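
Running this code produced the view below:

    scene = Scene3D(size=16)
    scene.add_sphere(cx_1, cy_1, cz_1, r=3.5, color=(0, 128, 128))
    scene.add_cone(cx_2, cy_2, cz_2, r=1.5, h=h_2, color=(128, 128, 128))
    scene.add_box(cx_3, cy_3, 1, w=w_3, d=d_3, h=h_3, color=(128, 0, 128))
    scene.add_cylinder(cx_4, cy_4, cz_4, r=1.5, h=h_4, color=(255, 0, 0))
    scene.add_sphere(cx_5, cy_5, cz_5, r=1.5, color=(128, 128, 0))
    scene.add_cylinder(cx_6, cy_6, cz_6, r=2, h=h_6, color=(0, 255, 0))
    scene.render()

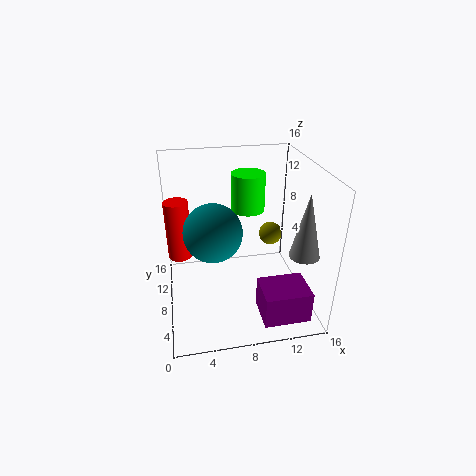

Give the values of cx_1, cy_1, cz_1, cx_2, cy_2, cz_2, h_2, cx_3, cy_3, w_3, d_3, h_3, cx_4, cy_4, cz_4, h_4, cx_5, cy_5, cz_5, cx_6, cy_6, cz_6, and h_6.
cx_1 = 5.5
cy_1 = 10.5
cz_1 = 7.5
cx_2 = 13.5
cy_2 = 2.5
cz_2 = 8.5
h_2 = 6.5
cx_3 = 9.5
cy_3 = 1
w_3 = 5
d_3 = 4
h_3 = 3.5
cx_4 = 1.5
cy_4 = 13.5
cz_4 = 3
h_4 = 7.5
cx_5 = 13.5
cy_5 = 13.5
cz_5 = 5
cx_6 = 10
cy_6 = 12
cz_6 = 9.5
h_6 = 4.5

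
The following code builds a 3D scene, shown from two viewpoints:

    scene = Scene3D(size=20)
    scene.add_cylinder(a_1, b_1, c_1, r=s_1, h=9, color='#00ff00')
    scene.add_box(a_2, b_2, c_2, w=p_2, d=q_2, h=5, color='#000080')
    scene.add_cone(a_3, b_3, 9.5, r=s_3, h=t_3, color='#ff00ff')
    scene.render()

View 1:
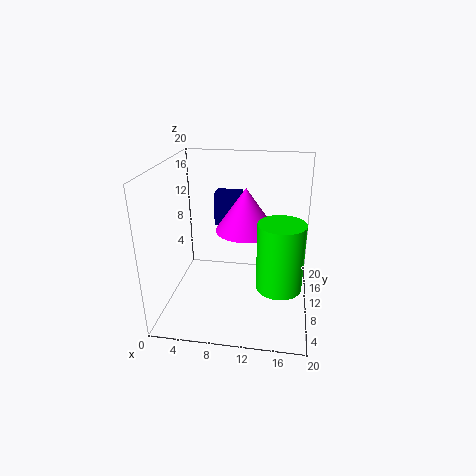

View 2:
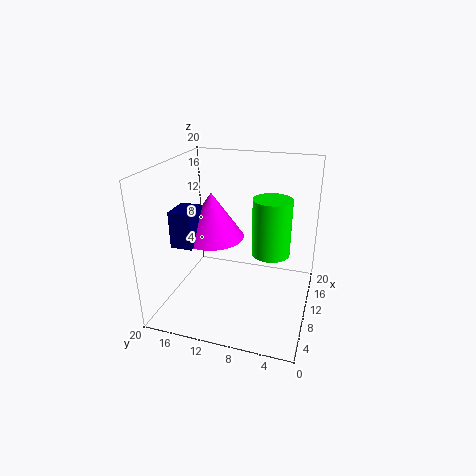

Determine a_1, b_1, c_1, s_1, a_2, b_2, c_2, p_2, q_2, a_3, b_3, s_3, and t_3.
a_1 = 16, b_1 = 6.5, c_1 = 5, s_1 = 3, a_2 = 5.5, b_2 = 15, c_2 = 9.5, p_2 = 4, q_2 = 3, a_3 = 10.5, b_3 = 14, s_3 = 4.5, t_3 = 6.5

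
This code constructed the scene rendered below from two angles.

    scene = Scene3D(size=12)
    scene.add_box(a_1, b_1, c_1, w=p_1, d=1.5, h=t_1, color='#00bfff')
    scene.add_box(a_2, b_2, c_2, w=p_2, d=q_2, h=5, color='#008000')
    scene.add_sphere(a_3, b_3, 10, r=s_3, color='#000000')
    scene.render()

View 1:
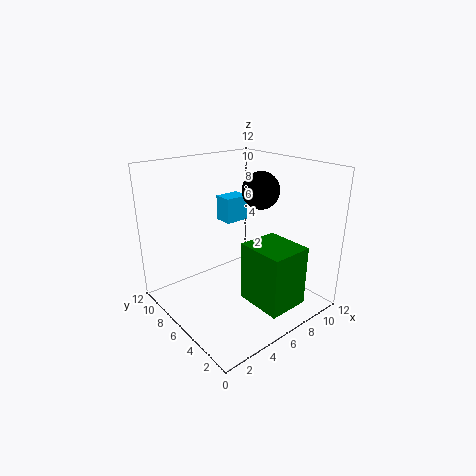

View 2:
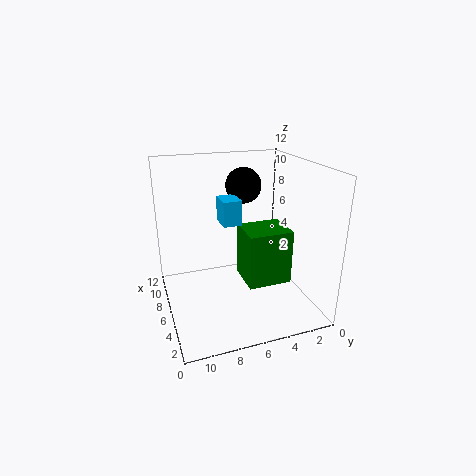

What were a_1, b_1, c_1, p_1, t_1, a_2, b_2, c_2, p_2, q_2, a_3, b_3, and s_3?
a_1 = 5; b_1 = 6; c_1 = 7.5; p_1 = 2; t_1 = 2; a_2 = 5.5; b_2 = 1; c_2 = 1; p_2 = 3.5; q_2 = 4; a_3 = 7.5; b_3 = 5; s_3 = 1.5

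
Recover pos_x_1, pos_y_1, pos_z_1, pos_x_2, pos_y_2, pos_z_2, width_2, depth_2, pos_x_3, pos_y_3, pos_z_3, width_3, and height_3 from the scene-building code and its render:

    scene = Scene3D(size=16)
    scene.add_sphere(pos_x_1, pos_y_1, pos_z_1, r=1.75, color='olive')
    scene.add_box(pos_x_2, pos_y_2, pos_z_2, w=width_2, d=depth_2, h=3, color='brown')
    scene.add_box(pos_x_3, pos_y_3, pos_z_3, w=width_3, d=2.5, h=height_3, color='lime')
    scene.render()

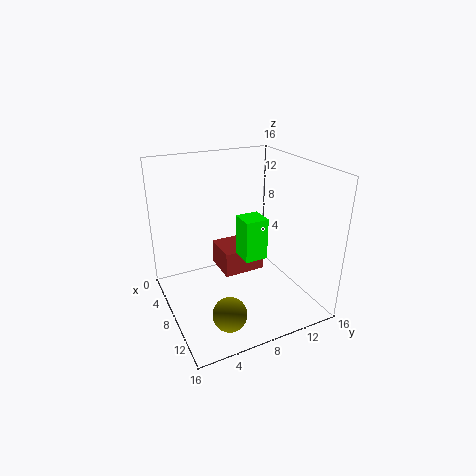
pos_x_1 = 13.25
pos_y_1 = 4.5
pos_z_1 = 2.5
pos_x_2 = 2.75
pos_y_2 = 7
pos_z_2 = 2.5
width_2 = 4.25
depth_2 = 5
pos_x_3 = 8.5
pos_y_3 = 7.5
pos_z_3 = 6.5
width_3 = 2.5
height_3 = 4.5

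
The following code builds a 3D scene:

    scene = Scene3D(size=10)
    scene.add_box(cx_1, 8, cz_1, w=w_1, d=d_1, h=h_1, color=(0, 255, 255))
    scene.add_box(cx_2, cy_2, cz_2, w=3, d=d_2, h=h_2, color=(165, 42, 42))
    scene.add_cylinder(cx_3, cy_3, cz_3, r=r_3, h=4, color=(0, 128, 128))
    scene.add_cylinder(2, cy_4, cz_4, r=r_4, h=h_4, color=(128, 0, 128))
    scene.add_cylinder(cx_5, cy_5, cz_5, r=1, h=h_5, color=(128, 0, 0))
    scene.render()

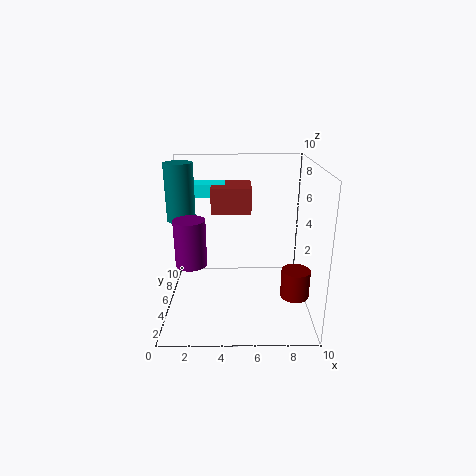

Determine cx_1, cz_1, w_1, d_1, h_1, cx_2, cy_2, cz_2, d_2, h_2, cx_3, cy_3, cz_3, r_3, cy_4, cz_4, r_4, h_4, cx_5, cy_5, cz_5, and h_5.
cx_1 = 1
cz_1 = 7
w_1 = 3
d_1 = 2
h_1 = 1
cx_2 = 3
cy_2 = 7
cz_2 = 6
d_2 = 3
h_2 = 2
cx_3 = 1
cy_3 = 6
cz_3 = 6
r_3 = 1
cy_4 = 3
cz_4 = 4
r_4 = 1
h_4 = 3
cx_5 = 9
cy_5 = 4
cz_5 = 1
h_5 = 2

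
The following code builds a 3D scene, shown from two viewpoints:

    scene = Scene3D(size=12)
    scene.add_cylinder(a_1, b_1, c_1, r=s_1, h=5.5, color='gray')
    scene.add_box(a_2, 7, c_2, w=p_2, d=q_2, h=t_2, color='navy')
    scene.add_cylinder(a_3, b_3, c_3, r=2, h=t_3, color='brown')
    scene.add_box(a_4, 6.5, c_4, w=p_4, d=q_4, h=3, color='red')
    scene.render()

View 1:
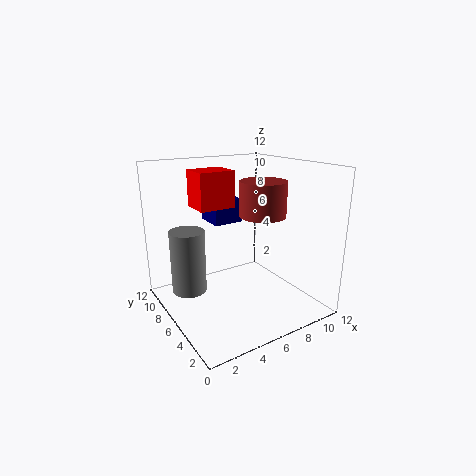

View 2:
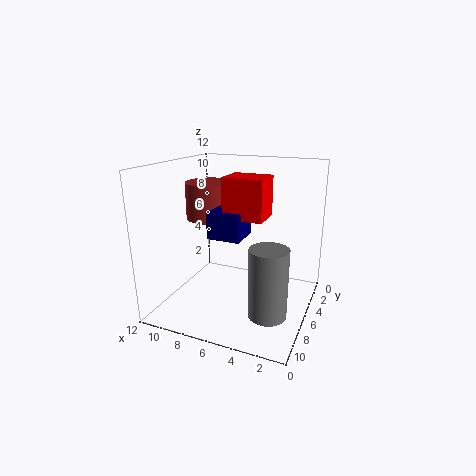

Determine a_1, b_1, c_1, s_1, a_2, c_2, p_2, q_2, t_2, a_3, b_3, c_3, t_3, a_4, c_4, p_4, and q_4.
a_1 = 2.5; b_1 = 8.5; c_1 = 1; s_1 = 1.5; a_2 = 4.5; c_2 = 7; p_2 = 2.5; q_2 = 2.5; t_2 = 2; a_3 = 8.5; b_3 = 6; c_3 = 7.5; t_3 = 3; a_4 = 3; c_4 = 8.5; p_4 = 3; q_4 = 2.5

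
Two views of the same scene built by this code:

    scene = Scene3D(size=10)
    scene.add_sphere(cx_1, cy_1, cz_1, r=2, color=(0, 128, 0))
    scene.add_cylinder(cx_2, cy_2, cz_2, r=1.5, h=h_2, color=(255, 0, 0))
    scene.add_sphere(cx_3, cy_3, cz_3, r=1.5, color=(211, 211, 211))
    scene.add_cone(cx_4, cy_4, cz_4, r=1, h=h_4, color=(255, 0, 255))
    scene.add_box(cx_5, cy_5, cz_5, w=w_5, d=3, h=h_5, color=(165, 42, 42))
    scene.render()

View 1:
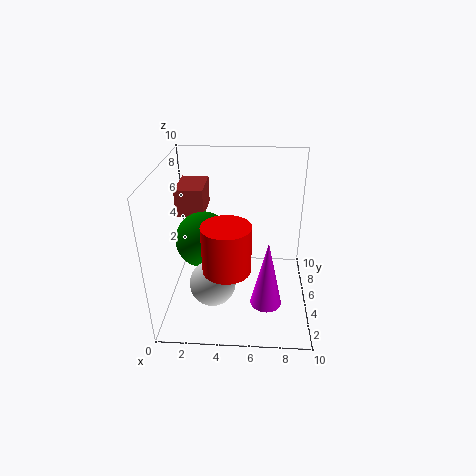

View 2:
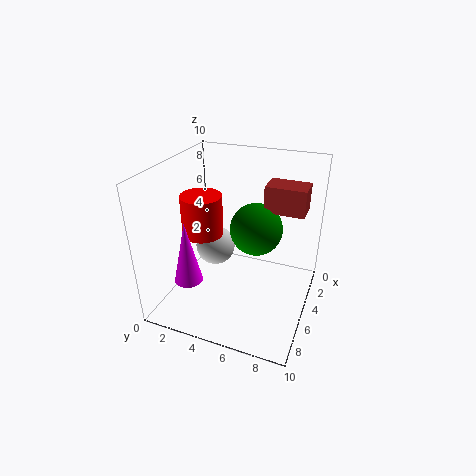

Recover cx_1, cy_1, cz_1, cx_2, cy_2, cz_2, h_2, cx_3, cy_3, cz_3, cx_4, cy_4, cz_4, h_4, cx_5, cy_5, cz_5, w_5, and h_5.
cx_1 = 2.5
cy_1 = 5.5
cz_1 = 4.5
cx_2 = 4.5
cy_2 = 2
cz_2 = 4.5
h_2 = 3
cx_3 = 3.5
cy_3 = 2.5
cz_3 = 3
cx_4 = 7
cy_4 = 2
cz_4 = 2
h_4 = 4.5
cx_5 = 0.5
cy_5 = 6
cz_5 = 6
w_5 = 2
h_5 = 2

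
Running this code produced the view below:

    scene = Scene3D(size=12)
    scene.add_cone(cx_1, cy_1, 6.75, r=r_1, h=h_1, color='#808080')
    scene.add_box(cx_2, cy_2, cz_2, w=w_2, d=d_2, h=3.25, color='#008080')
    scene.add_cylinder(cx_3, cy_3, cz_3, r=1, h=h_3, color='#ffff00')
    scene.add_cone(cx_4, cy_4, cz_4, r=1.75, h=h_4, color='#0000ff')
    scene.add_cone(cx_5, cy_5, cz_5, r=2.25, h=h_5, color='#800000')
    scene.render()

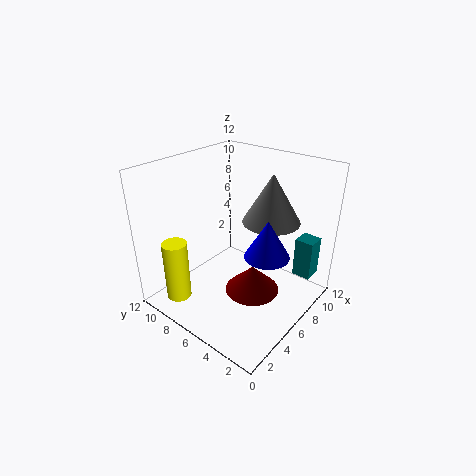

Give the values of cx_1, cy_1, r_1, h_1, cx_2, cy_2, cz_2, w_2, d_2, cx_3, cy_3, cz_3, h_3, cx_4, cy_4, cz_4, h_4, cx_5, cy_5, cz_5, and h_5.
cx_1 = 9
cy_1 = 4.75
r_1 = 2.5
h_1 = 4.25
cx_2 = 8
cy_2 = 0.25
cz_2 = 3.25
w_2 = 1.5
d_2 = 1.5
cx_3 = 1.5
cy_3 = 8.75
cz_3 = 1.5
h_3 = 5
cx_4 = 5.5
cy_4 = 2.75
cz_4 = 5.75
h_4 = 3
cx_5 = 5.75
cy_5 = 4.25
cz_5 = 1.75
h_5 = 2.25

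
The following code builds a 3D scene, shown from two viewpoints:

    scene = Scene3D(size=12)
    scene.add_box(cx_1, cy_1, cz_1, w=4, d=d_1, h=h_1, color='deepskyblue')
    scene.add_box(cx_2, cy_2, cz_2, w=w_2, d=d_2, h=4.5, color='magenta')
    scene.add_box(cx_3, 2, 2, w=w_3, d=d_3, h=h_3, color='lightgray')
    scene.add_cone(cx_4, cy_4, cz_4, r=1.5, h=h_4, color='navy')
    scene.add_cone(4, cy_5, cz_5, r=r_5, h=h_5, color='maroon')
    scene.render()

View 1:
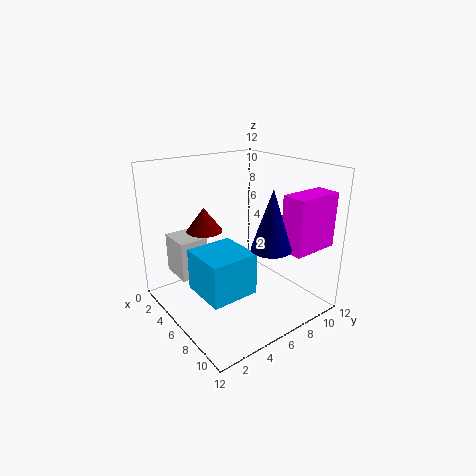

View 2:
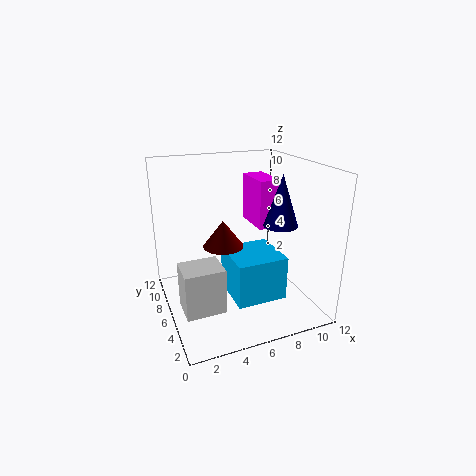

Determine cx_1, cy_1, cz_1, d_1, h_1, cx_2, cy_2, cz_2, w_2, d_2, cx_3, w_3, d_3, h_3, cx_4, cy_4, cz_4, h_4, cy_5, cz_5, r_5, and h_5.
cx_1 = 4.5; cy_1 = 2; cz_1 = 2; d_1 = 4; h_1 = 3.5; cx_2 = 9; cy_2 = 8; cz_2 = 5.5; w_2 = 2; d_2 = 4; cx_3 = 0.5; w_3 = 3; d_3 = 2.5; h_3 = 3.5; cx_4 = 10; cy_4 = 6; cz_4 = 6.5; h_4 = 4.5; cy_5 = 4; cz_5 = 6.5; r_5 = 1.5; h_5 = 2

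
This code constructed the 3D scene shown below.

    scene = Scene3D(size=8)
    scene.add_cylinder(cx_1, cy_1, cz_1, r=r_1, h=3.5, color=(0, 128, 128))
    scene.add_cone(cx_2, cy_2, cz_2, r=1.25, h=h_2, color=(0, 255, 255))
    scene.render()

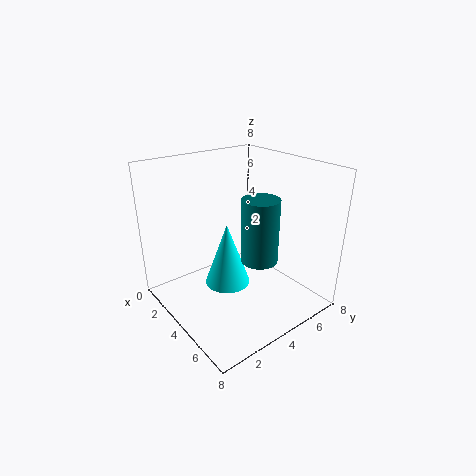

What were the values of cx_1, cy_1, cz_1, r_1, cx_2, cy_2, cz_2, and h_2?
cx_1 = 5.25, cy_1 = 4.5, cz_1 = 3, r_1 = 1, cx_2 = 4, cy_2 = 3.25, cz_2 = 1.5, h_2 = 3.5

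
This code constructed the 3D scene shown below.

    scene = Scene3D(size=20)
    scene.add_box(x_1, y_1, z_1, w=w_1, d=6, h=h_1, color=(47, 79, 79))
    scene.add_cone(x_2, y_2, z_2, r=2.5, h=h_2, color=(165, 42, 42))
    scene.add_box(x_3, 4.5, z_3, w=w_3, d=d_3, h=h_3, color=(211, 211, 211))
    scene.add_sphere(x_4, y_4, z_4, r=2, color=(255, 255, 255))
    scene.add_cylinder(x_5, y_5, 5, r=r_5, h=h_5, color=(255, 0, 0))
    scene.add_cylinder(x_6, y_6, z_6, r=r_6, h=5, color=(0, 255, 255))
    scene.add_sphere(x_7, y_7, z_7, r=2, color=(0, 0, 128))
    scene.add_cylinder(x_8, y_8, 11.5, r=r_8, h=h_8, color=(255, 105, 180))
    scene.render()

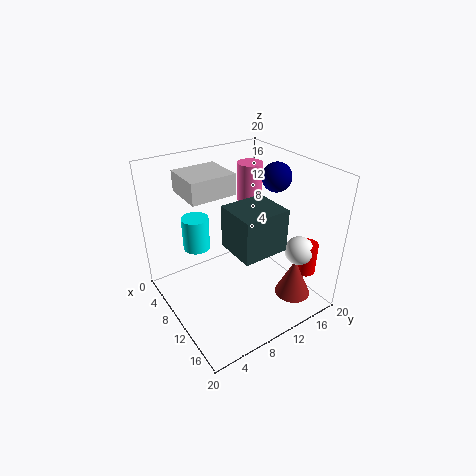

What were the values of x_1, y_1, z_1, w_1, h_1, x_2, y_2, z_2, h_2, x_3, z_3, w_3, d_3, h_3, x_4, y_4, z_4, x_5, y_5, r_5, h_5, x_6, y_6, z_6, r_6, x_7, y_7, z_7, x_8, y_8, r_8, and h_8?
x_1 = 11.5, y_1 = 6.5, z_1 = 11, w_1 = 5.5, h_1 = 5.5, x_2 = 16, y_2 = 15.5, z_2 = 2, h_2 = 5.5, x_3 = 2, z_3 = 15.5, w_3 = 6, d_3 = 6.5, h_3 = 3, x_4 = 15.5, y_4 = 16.5, z_4 = 8.5, x_5 = 16, y_5 = 17.5, r_5 = 1.5, h_5 = 4.5, x_6 = 4, y_6 = 6.5, z_6 = 6.5, r_6 = 2, x_7 = 11, y_7 = 15.5, z_7 = 18, x_8 = 3, y_8 = 17, r_8 = 2, h_8 = 6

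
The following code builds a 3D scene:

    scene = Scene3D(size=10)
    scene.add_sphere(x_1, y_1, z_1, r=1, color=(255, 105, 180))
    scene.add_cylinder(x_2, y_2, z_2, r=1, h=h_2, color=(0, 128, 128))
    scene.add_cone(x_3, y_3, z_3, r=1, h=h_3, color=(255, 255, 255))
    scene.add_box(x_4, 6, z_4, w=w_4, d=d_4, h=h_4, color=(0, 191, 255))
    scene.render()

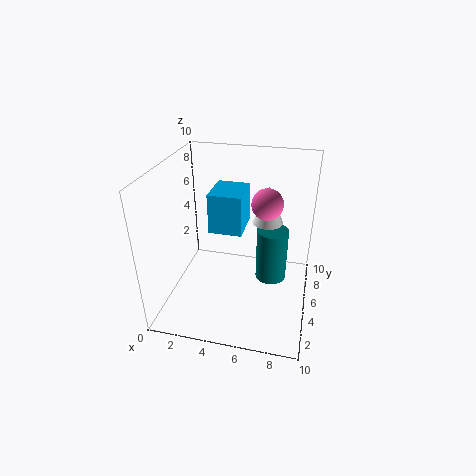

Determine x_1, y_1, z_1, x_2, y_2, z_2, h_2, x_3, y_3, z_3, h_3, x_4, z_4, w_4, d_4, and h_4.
x_1 = 7
y_1 = 4.5
z_1 = 8
x_2 = 7.5
y_2 = 4
z_2 = 3
h_2 = 3.5
x_3 = 7
y_3 = 5
z_3 = 6.5
h_3 = 2.5
x_4 = 2.5
z_4 = 4.5
w_4 = 2.5
d_4 = 3
h_4 = 3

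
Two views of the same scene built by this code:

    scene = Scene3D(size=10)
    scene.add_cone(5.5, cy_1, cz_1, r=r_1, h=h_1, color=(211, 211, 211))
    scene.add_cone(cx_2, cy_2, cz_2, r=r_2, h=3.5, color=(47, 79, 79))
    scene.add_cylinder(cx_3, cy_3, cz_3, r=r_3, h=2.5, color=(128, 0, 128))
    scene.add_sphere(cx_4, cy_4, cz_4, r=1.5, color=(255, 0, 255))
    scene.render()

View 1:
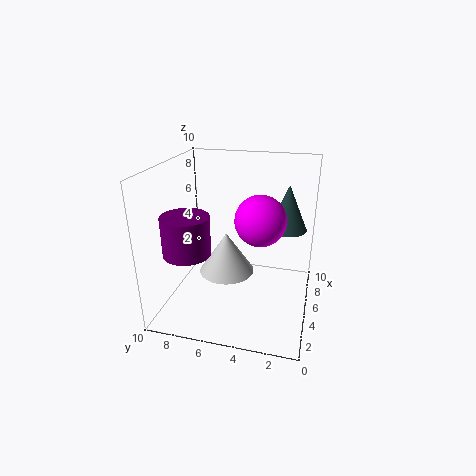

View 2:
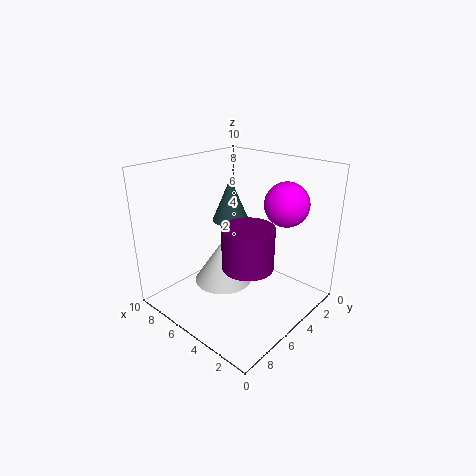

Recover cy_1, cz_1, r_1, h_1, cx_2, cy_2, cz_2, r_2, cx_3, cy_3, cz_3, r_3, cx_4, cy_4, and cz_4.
cy_1 = 6; cz_1 = 2; r_1 = 2; h_1 = 3; cx_2 = 8.5; cy_2 = 2; cz_2 = 4.5; r_2 = 1.5; cx_3 = 2; cy_3 = 7.5; cz_3 = 5; r_3 = 1.5; cx_4 = 2.5; cy_4 = 3; cz_4 = 7.5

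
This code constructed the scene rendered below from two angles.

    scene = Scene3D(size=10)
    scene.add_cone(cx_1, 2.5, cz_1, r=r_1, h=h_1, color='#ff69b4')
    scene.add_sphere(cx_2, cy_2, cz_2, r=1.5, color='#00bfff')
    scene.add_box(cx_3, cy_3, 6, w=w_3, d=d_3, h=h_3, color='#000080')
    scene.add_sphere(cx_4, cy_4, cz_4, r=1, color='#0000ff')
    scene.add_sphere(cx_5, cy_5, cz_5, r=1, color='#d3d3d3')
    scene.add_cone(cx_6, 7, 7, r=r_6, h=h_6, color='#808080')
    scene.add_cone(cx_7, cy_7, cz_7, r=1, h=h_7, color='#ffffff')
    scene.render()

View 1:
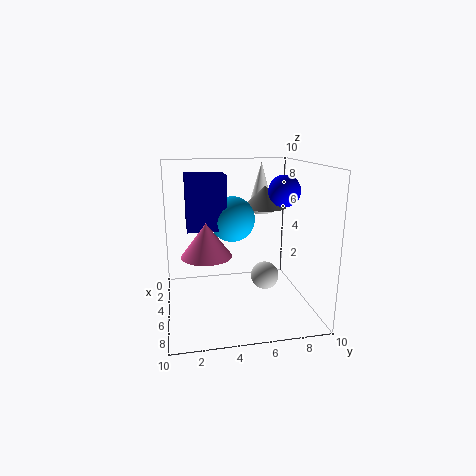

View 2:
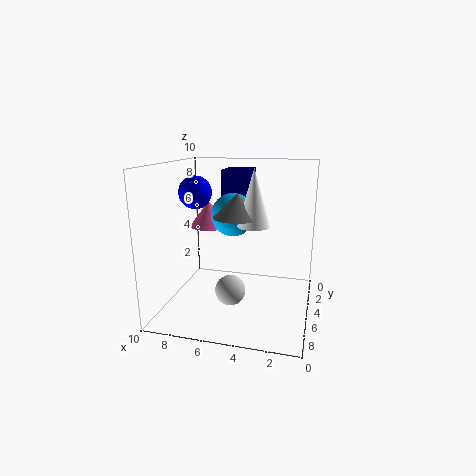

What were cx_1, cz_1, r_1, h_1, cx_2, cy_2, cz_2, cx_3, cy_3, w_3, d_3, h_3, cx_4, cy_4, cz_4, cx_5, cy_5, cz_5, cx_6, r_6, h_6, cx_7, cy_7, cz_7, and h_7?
cx_1 = 8
cz_1 = 5
r_1 = 1.5
h_1 = 2
cx_2 = 5.5
cy_2 = 4.5
cz_2 = 6.5
cx_3 = 4.5
cy_3 = 1.5
w_3 = 2
d_3 = 2.5
h_3 = 3.5
cx_4 = 7
cy_4 = 7.5
cz_4 = 8.5
cx_5 = 5
cy_5 = 7
cz_5 = 2
cx_6 = 4.5
r_6 = 1.5
h_6 = 1.5
cx_7 = 3.5
cy_7 = 7
cz_7 = 6.5
h_7 = 3.5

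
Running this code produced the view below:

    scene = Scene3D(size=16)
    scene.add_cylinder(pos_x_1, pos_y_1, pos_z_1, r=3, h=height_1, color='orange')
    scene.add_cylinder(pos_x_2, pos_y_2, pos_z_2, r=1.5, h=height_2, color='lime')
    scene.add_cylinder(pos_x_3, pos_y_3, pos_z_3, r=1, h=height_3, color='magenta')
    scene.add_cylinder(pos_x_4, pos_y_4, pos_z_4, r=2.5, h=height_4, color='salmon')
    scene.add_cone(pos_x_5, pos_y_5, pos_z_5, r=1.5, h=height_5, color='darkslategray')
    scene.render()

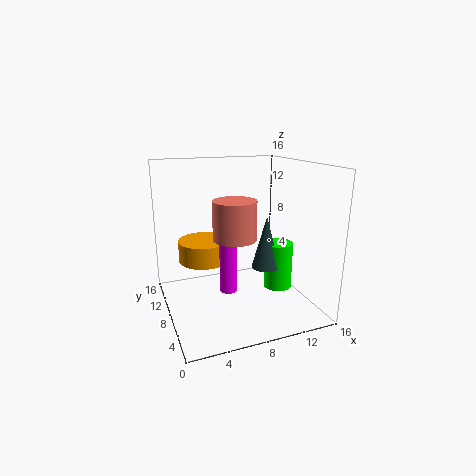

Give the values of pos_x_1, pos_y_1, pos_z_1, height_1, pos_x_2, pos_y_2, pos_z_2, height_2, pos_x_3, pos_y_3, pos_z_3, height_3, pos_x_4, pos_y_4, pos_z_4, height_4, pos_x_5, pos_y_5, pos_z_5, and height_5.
pos_x_1 = 5; pos_y_1 = 11.5; pos_z_1 = 4.5; height_1 = 2.5; pos_x_2 = 11.5; pos_y_2 = 5; pos_z_2 = 3; height_2 = 5; pos_x_3 = 7; pos_y_3 = 8.5; pos_z_3 = 1.5; height_3 = 6; pos_x_4 = 8; pos_y_4 = 9; pos_z_4 = 7.5; height_4 = 4.5; pos_x_5 = 10; pos_y_5 = 5; pos_z_5 = 5.5; height_5 = 5.5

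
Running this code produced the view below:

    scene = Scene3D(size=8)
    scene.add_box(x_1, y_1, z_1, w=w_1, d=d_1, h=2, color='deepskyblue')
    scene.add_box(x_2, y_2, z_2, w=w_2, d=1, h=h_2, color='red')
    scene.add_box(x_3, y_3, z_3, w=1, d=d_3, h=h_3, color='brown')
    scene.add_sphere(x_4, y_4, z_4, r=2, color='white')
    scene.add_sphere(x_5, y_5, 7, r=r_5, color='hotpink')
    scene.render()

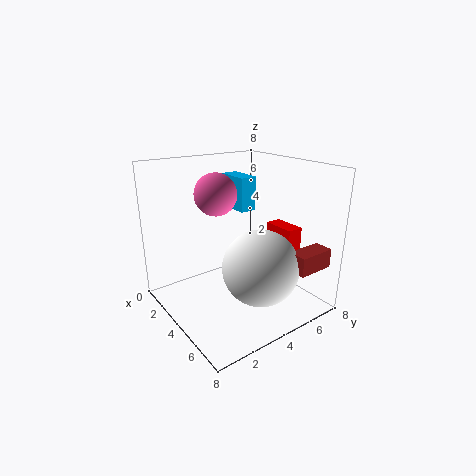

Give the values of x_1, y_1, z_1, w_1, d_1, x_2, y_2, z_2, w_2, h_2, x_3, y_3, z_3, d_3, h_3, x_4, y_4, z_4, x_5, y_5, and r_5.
x_1 = 1
y_1 = 5
z_1 = 5
w_1 = 2
d_1 = 1
x_2 = 3
y_2 = 7
z_2 = 2
w_2 = 2
h_2 = 2
x_3 = 7
y_3 = 5
z_3 = 3
d_3 = 2
h_3 = 1
x_4 = 6
y_4 = 4
z_4 = 3
x_5 = 5
y_5 = 2
r_5 = 1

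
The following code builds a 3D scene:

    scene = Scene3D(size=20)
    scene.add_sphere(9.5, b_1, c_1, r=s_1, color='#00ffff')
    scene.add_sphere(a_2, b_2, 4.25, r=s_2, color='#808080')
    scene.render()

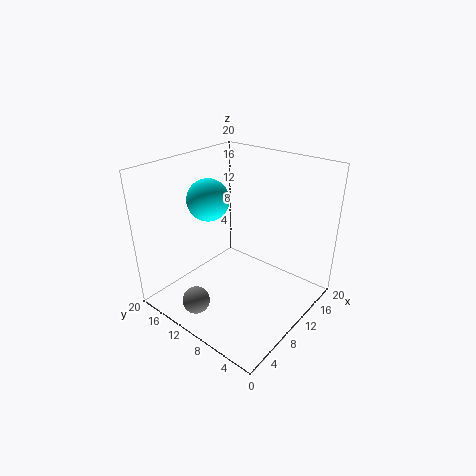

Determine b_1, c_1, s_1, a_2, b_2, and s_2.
b_1 = 15
c_1 = 14.5
s_1 = 3
a_2 = 1.75
b_2 = 10.25
s_2 = 1.75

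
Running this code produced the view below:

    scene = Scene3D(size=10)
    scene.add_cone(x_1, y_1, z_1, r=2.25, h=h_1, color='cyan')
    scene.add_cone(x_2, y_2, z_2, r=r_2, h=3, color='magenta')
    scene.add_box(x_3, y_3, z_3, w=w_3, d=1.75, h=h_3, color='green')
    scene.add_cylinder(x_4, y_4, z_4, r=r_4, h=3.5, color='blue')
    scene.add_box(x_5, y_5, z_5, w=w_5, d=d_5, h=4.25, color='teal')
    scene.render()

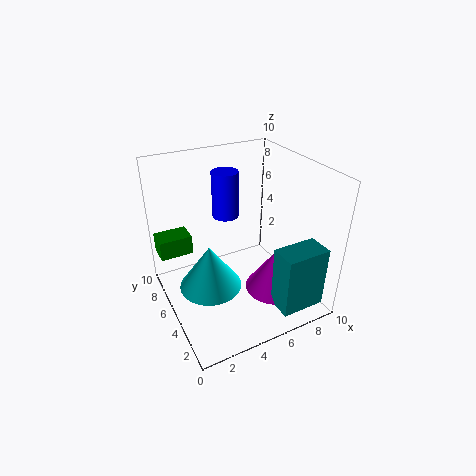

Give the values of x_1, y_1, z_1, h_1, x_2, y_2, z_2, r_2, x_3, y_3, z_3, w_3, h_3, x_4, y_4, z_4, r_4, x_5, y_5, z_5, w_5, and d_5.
x_1 = 3; y_1 = 5.5; z_1 = 1.25; h_1 = 3.25; x_2 = 7; y_2 = 3.25; z_2 = 1.25; r_2 = 2; x_3 = 0.25; y_3 = 8.25; z_3 = 2.5; w_3 = 2.5; h_3 = 1.5; x_4 = 5.5; y_4 = 8; z_4 = 5.25; r_4 = 1; x_5 = 6; y_5 = 0.25; z_5 = 1.25; w_5 = 3; d_5 = 1.75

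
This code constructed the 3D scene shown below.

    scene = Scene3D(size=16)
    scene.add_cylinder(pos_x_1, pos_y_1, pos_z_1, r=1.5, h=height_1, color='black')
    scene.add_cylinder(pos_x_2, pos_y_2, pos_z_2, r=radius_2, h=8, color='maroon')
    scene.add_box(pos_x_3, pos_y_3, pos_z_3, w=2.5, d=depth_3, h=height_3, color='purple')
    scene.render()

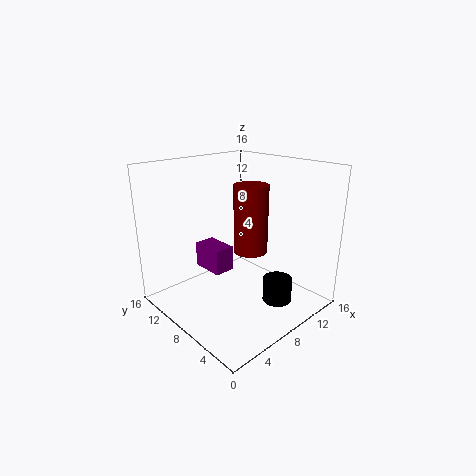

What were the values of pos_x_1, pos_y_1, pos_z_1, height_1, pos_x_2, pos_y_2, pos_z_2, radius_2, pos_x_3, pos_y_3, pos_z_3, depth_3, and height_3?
pos_x_1 = 8.5, pos_y_1 = 2.5, pos_z_1 = 2.5, height_1 = 2.5, pos_x_2 = 10.5, pos_y_2 = 8.5, pos_z_2 = 5.5, radius_2 = 2, pos_x_3 = 6.5, pos_y_3 = 10, pos_z_3 = 3, depth_3 = 4, height_3 = 3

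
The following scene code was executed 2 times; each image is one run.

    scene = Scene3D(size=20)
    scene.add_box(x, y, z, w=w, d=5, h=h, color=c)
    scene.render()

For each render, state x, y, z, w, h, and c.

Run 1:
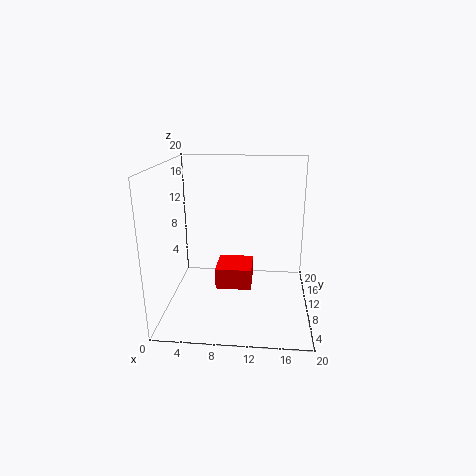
x = 7; y = 8; z = 3; w = 5; h = 3; c = 'red'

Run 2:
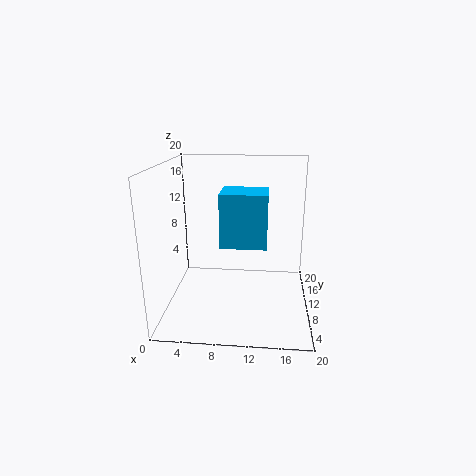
x = 8; y = 6; z = 10; w = 6; h = 7; c = 'deepskyblue'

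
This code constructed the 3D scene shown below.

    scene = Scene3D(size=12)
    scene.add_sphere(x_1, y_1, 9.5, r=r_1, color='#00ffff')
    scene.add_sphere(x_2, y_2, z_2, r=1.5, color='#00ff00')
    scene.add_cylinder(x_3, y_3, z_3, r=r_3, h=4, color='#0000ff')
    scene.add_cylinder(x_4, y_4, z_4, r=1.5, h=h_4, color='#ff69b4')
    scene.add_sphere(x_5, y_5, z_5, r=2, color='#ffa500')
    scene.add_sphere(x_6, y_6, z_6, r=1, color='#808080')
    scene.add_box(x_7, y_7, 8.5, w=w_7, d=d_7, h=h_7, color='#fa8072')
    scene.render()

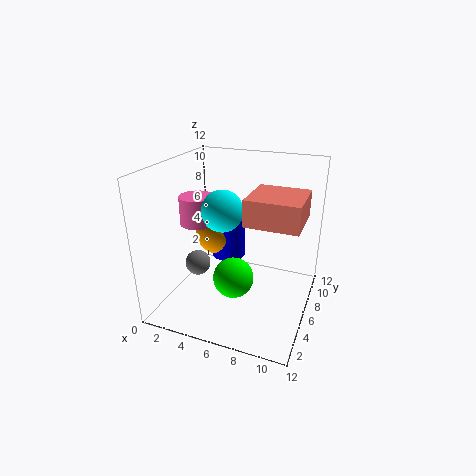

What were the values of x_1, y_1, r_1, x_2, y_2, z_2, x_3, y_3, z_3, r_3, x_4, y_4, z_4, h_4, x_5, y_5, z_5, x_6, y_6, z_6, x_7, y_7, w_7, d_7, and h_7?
x_1 = 6, y_1 = 3, r_1 = 1.5, x_2 = 7, y_2 = 2.5, z_2 = 4.5, x_3 = 4.5, y_3 = 7.5, z_3 = 3.5, r_3 = 1.5, x_4 = 2, y_4 = 6.5, z_4 = 6.5, h_4 = 2.5, x_5 = 3.5, y_5 = 7.5, z_5 = 5.5, x_6 = 3.5, y_6 = 3.5, z_6 = 4.5, x_7 = 7.5, y_7 = 3, w_7 = 4, d_7 = 4, h_7 = 2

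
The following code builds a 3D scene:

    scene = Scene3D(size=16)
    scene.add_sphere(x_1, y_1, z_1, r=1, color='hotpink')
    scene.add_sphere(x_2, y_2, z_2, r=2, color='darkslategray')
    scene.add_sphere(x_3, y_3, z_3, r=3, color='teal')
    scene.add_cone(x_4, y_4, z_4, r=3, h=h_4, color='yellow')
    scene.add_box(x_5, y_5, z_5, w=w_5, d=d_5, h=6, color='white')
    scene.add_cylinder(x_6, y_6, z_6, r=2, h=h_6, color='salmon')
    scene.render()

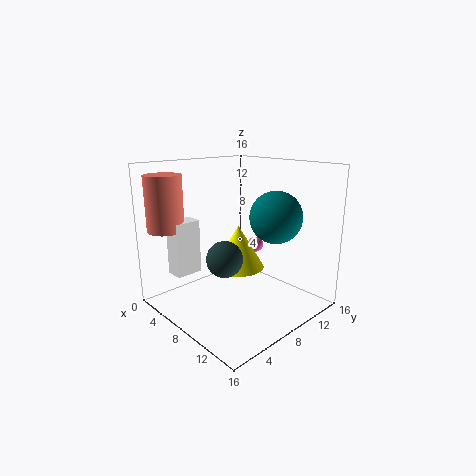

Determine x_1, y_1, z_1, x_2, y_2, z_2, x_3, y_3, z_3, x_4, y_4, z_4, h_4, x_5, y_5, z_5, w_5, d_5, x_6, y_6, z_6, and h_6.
x_1 = 5, y_1 = 14, z_1 = 5, x_2 = 8, y_2 = 6, z_2 = 6, x_3 = 10, y_3 = 12, z_3 = 10, x_4 = 7, y_4 = 9, z_4 = 4, h_4 = 5, x_5 = 3, y_5 = 2, z_5 = 4, w_5 = 2, d_5 = 3, x_6 = 3, y_6 = 2, z_6 = 9, h_6 = 6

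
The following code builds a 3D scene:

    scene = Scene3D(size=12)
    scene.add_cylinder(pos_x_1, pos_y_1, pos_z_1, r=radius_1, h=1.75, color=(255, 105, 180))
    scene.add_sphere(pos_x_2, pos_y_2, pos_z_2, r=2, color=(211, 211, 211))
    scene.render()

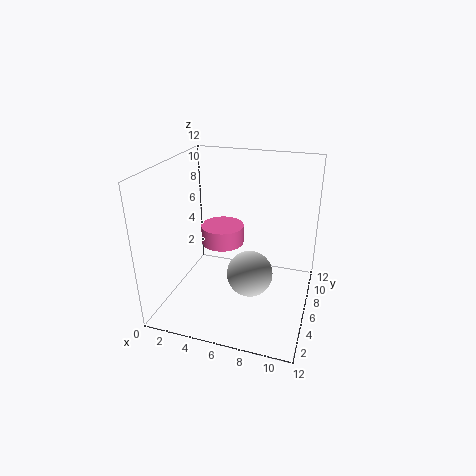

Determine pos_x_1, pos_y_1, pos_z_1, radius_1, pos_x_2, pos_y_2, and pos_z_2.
pos_x_1 = 3.5, pos_y_1 = 9, pos_z_1 = 3.75, radius_1 = 2, pos_x_2 = 7, pos_y_2 = 6.25, pos_z_2 = 2.5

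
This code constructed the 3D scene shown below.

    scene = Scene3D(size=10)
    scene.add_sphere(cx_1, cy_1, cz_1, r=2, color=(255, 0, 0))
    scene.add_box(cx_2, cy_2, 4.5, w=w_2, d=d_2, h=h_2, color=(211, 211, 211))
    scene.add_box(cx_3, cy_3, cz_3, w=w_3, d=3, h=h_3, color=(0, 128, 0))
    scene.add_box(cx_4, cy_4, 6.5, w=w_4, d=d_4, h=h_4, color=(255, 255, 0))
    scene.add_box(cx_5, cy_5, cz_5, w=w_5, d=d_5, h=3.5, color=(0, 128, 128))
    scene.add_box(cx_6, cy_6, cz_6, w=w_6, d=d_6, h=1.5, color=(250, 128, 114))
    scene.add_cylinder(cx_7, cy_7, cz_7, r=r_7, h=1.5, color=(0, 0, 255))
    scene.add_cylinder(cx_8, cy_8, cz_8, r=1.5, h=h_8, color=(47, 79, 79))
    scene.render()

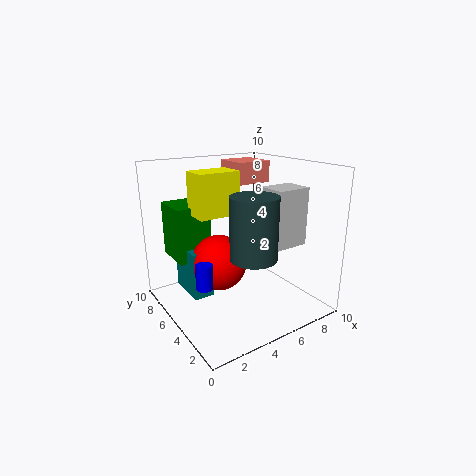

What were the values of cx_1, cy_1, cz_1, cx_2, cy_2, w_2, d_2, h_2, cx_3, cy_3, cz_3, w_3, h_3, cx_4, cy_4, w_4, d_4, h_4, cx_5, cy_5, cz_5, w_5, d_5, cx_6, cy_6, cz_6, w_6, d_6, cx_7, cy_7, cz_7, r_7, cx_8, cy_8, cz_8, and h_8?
cx_1 = 4
cy_1 = 6
cz_1 = 3
cx_2 = 6.5
cy_2 = 2.5
w_2 = 2.5
d_2 = 2
h_2 = 4
cx_3 = 1.5
cy_3 = 7
cz_3 = 3
w_3 = 2.5
h_3 = 4
cx_4 = 2.5
cy_4 = 5.5
w_4 = 3
d_4 = 2
h_4 = 3
cx_5 = 2
cy_5 = 6
cz_5 = 0.5
w_5 = 1.5
d_5 = 3
cx_6 = 5.5
cy_6 = 5.5
cz_6 = 8.5
w_6 = 2.5
d_6 = 2.5
cx_7 = 1
cy_7 = 2.5
cz_7 = 3.5
r_7 = 0.5
cx_8 = 4.5
cy_8 = 2.5
cz_8 = 4.5
h_8 = 4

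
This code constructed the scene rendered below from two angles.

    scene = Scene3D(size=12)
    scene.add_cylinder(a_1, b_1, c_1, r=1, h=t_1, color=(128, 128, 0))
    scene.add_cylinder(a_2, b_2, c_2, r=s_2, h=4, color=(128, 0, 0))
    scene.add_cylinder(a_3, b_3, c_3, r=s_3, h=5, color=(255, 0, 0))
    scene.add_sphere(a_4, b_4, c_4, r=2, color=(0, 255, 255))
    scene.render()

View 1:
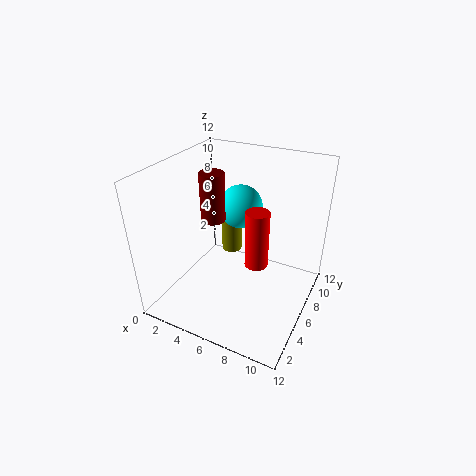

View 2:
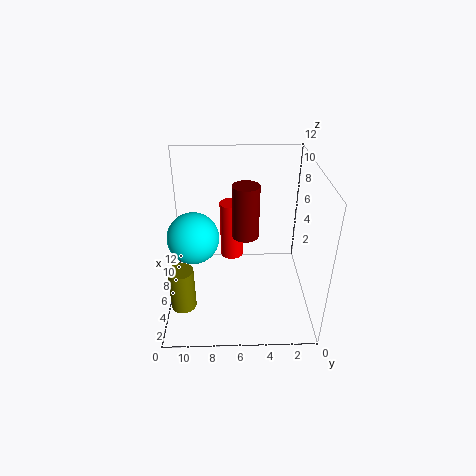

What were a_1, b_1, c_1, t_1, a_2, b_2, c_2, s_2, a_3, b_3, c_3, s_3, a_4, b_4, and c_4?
a_1 = 3; b_1 = 10.5; c_1 = 1.5; t_1 = 3.5; a_2 = 4; b_2 = 5.5; c_2 = 7.5; s_2 = 1; a_3 = 7.5; b_3 = 6.5; c_3 = 3.5; s_3 = 1; a_4 = 4.5; b_4 = 9.5; c_4 = 7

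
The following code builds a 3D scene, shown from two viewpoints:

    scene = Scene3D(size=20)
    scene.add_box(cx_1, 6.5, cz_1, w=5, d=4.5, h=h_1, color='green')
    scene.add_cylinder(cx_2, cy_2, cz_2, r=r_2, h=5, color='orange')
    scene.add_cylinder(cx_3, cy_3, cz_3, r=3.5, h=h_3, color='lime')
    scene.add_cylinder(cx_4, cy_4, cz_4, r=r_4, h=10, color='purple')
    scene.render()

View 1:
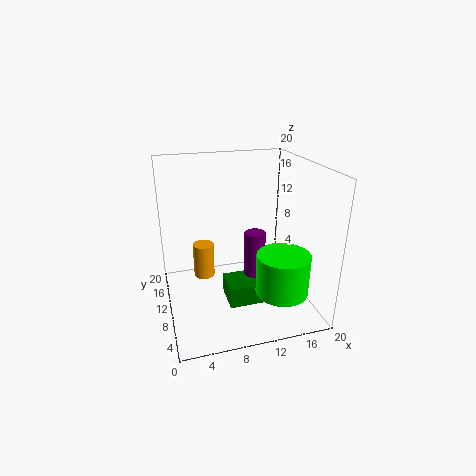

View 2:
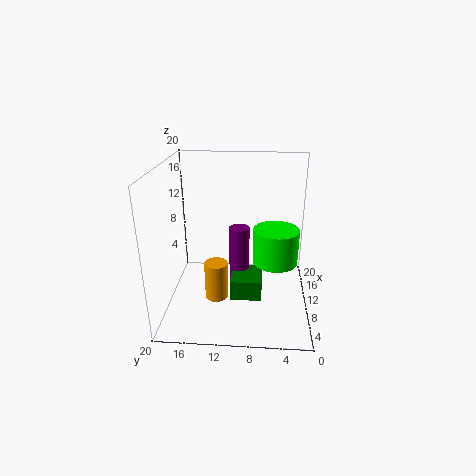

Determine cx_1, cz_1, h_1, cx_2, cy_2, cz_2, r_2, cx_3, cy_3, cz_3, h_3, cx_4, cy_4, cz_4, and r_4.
cx_1 = 8; cz_1 = 1; h_1 = 3; cx_2 = 5.5; cy_2 = 12.5; cz_2 = 3.5; r_2 = 1.5; cx_3 = 14.5; cy_3 = 4.5; cz_3 = 4; h_3 = 5.5; cx_4 = 12.5; cy_4 = 10; cz_4 = 0.5; r_4 = 1.5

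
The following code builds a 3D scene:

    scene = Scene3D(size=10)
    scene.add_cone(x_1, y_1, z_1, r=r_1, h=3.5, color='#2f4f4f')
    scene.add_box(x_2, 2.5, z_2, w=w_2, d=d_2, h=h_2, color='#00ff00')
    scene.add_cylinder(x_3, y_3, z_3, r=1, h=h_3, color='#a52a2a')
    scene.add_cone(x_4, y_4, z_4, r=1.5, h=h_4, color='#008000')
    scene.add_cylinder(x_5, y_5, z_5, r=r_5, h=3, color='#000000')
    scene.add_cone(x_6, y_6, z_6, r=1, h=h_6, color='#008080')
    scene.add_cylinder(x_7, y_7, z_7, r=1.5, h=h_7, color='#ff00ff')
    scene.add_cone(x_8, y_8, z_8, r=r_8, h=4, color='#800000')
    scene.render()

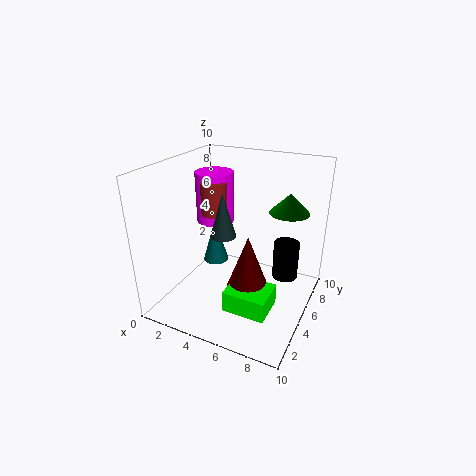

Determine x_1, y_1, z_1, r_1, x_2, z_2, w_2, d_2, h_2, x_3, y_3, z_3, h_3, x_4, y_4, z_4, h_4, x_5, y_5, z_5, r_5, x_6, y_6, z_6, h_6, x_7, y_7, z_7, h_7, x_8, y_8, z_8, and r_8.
x_1 = 3
y_1 = 6.5
z_1 = 4
r_1 = 1
x_2 = 5
z_2 = 0.5
w_2 = 3
d_2 = 2.5
h_2 = 1.5
x_3 = 2
y_3 = 7
z_3 = 5.5
h_3 = 2.5
x_4 = 7.5
y_4 = 8.5
z_4 = 6
h_4 = 1.5
x_5 = 7.5
y_5 = 8.5
z_5 = 0.5
r_5 = 1
x_6 = 2
y_6 = 7
z_6 = 1.5
h_6 = 3.5
x_7 = 1.5
y_7 = 8
z_7 = 4.5
h_7 = 4
x_8 = 6
y_8 = 4.5
z_8 = 1.5
r_8 = 1.5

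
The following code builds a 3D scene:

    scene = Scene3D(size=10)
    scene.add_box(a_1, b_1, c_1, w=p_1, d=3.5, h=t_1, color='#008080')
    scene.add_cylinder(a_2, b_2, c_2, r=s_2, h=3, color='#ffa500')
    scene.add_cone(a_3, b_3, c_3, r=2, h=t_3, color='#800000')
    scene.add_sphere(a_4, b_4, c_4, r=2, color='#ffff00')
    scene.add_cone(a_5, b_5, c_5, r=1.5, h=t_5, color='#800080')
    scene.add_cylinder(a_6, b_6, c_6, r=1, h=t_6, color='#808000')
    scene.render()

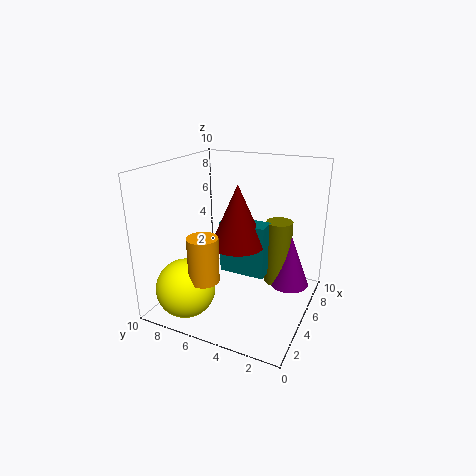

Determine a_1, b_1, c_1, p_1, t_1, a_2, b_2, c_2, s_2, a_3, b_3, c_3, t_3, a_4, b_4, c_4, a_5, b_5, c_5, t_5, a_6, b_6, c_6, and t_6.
a_1 = 6, b_1 = 3.5, c_1 = 1.5, p_1 = 1.5, t_1 = 4, a_2 = 2, b_2 = 6, c_2 = 3, s_2 = 1, a_3 = 6, b_3 = 5.5, c_3 = 4, t_3 = 4.5, a_4 = 2, b_4 = 7.5, c_4 = 2, a_5 = 8, b_5 = 2, c_5 = 0.5, t_5 = 4, a_6 = 8, b_6 = 3, c_6 = 0.5, t_6 = 5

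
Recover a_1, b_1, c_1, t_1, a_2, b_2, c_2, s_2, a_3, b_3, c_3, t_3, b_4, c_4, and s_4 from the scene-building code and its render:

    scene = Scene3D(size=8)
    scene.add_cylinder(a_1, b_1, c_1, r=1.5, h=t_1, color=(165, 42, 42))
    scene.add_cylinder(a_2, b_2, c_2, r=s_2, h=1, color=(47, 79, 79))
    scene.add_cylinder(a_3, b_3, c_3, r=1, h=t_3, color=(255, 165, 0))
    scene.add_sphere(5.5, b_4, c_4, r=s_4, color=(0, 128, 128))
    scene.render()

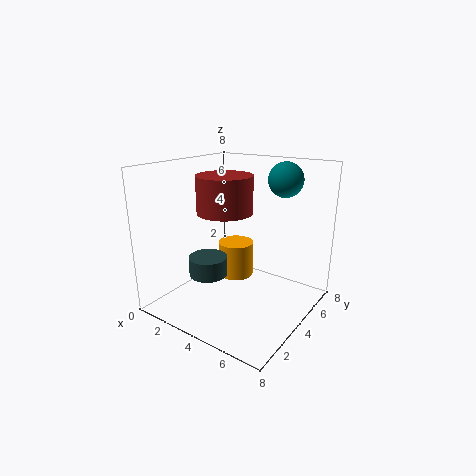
a_1 = 3.5; b_1 = 3.5; c_1 = 5.5; t_1 = 2; a_2 = 3.5; b_2 = 2; c_2 = 2.5; s_2 = 1; a_3 = 3.5; b_3 = 4.5; c_3 = 1.5; t_3 = 2; b_4 = 6.5; c_4 = 7; s_4 = 1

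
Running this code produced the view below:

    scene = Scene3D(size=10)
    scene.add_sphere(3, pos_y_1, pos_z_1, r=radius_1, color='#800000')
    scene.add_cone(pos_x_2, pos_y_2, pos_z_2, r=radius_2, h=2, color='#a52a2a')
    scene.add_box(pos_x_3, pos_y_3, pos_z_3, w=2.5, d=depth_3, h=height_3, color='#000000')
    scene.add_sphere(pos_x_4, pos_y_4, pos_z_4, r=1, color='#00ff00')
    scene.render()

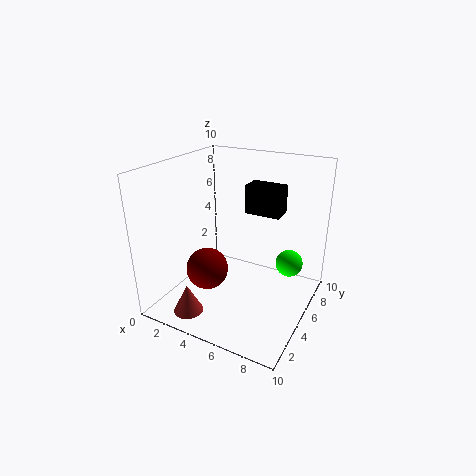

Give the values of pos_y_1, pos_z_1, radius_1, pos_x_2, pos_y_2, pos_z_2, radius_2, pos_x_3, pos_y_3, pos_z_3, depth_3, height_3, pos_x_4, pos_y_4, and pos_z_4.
pos_y_1 = 4
pos_z_1 = 2.5
radius_1 = 1.5
pos_x_2 = 3
pos_y_2 = 1.5
pos_z_2 = 0.5
radius_2 = 1
pos_x_3 = 5
pos_y_3 = 6
pos_z_3 = 6.5
depth_3 = 1.5
height_3 = 2
pos_x_4 = 8
pos_y_4 = 7.5
pos_z_4 = 2.5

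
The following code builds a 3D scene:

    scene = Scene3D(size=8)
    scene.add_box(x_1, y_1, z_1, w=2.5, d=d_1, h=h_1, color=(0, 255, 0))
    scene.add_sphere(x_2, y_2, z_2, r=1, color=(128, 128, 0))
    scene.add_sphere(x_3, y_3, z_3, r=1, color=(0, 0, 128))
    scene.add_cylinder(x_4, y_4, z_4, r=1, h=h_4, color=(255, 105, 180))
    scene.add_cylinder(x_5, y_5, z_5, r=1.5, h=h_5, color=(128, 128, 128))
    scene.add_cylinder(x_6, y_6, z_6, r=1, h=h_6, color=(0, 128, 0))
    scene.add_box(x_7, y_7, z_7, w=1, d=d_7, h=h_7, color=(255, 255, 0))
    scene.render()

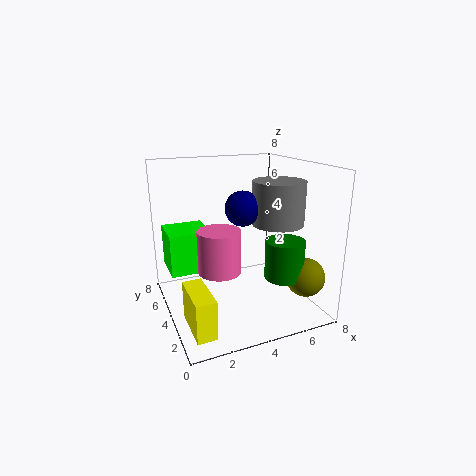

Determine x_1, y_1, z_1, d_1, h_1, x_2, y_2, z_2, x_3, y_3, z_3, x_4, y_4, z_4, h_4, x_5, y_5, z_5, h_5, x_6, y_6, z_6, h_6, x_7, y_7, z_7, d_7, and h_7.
x_1 = 0.5; y_1 = 5.5; z_1 = 1.5; d_1 = 2.5; h_1 = 2.5; x_2 = 6.5; y_2 = 1; z_2 = 2.5; x_3 = 4.5; y_3 = 4.5; z_3 = 5.5; x_4 = 2; y_4 = 1.5; z_4 = 3.5; h_4 = 2; x_5 = 6.5; y_5 = 4; z_5 = 4.5; h_5 = 2.5; x_6 = 5.5; y_6 = 1.5; z_6 = 2.5; h_6 = 2; x_7 = 0.5; y_7 = 0.5; z_7 = 0.5; d_7 = 2.5; h_7 = 2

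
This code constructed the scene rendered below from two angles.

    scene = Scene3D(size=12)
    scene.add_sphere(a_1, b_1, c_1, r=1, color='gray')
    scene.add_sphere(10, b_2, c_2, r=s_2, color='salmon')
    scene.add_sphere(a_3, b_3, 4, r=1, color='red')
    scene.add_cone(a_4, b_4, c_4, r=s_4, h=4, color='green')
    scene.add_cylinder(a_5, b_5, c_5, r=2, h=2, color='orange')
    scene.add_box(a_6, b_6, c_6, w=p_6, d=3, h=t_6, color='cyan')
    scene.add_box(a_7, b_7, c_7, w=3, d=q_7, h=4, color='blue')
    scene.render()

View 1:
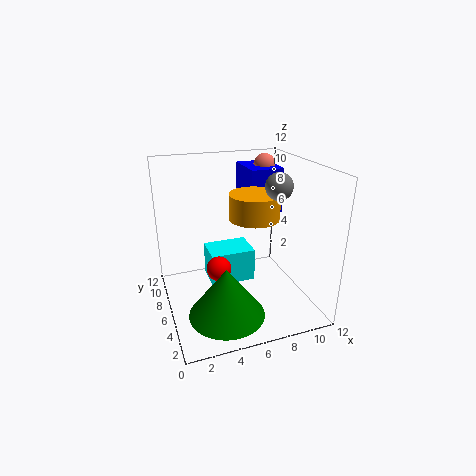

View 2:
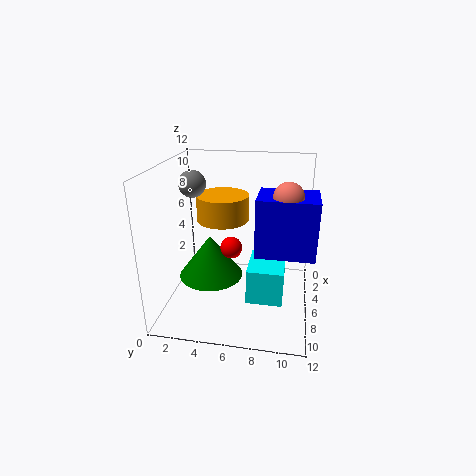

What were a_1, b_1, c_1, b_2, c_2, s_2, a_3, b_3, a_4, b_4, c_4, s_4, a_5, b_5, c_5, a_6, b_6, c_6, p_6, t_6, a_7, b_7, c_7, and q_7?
a_1 = 8, b_1 = 3, c_1 = 11, b_2 = 10, c_2 = 11, s_2 = 1, a_3 = 4, b_3 = 5, a_4 = 4, b_4 = 3, c_4 = 1, s_4 = 3, a_5 = 7, b_5 = 5, c_5 = 8, a_6 = 4, b_6 = 7, c_6 = 1, p_6 = 4, t_6 = 3, a_7 = 8, b_7 = 8, c_7 = 7, q_7 = 4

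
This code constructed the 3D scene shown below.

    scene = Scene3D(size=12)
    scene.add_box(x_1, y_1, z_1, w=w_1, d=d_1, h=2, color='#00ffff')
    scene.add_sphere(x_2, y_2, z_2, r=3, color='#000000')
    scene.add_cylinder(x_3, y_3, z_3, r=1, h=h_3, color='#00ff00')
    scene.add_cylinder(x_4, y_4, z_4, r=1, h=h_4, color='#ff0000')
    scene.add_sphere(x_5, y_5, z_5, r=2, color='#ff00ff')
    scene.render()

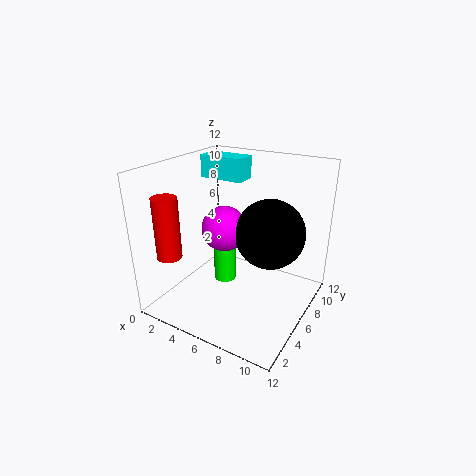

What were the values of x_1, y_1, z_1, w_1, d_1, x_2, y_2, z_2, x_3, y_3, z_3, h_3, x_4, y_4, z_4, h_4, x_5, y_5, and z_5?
x_1 = 1; y_1 = 8; z_1 = 10; w_1 = 4; d_1 = 2; x_2 = 8; y_2 = 8; z_2 = 6; x_3 = 4; y_3 = 7; z_3 = 1; h_3 = 4; x_4 = 2; y_4 = 2; z_4 = 5; h_4 = 5; x_5 = 4; y_5 = 7; z_5 = 6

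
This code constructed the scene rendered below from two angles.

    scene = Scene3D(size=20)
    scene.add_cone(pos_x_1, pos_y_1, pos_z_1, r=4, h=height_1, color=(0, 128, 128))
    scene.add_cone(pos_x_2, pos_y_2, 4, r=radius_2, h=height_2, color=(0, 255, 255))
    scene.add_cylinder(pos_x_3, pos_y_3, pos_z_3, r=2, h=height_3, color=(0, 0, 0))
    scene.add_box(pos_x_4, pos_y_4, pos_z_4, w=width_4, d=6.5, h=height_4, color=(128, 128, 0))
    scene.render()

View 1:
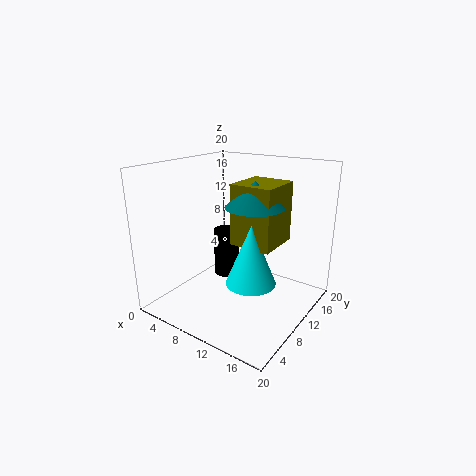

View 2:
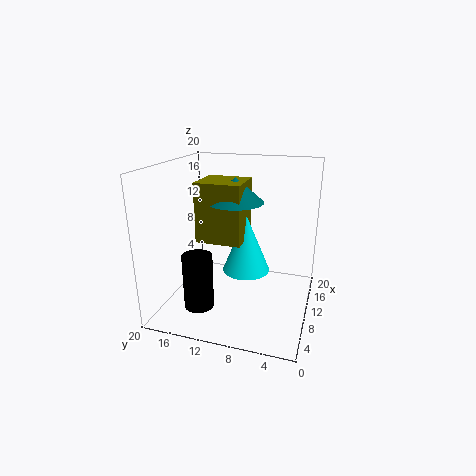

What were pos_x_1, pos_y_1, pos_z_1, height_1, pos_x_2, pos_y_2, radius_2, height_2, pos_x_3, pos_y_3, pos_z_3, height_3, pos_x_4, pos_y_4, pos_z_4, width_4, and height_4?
pos_x_1 = 12; pos_y_1 = 11; pos_z_1 = 14.5; height_1 = 3.5; pos_x_2 = 12.5; pos_y_2 = 9.5; radius_2 = 3.5; height_2 = 8.5; pos_x_3 = 5; pos_y_3 = 14; pos_z_3 = 1.5; height_3 = 7.5; pos_x_4 = 9; pos_y_4 = 9.5; pos_z_4 = 9; width_4 = 6; height_4 = 8.5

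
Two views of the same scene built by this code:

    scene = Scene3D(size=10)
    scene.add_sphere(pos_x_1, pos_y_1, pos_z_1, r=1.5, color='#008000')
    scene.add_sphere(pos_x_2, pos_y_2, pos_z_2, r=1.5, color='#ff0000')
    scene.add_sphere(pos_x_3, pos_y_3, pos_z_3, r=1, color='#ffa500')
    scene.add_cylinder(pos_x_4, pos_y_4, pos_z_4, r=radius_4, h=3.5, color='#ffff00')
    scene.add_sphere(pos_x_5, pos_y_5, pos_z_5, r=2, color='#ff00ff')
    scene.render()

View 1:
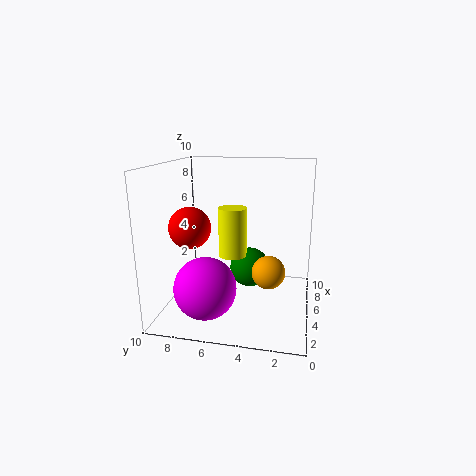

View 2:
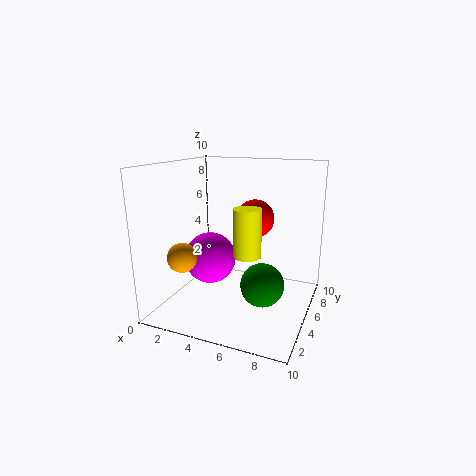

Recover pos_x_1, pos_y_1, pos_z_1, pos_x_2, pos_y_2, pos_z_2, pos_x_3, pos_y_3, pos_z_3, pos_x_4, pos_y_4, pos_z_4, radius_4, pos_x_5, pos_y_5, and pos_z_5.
pos_x_1 = 7; pos_y_1 = 4.5; pos_z_1 = 2; pos_x_2 = 5; pos_y_2 = 8.5; pos_z_2 = 5.5; pos_x_3 = 2; pos_y_3 = 2.5; pos_z_3 = 4; pos_x_4 = 5.5; pos_y_4 = 5.5; pos_z_4 = 3.5; radius_4 = 1; pos_x_5 = 2; pos_y_5 = 6.5; pos_z_5 = 2.5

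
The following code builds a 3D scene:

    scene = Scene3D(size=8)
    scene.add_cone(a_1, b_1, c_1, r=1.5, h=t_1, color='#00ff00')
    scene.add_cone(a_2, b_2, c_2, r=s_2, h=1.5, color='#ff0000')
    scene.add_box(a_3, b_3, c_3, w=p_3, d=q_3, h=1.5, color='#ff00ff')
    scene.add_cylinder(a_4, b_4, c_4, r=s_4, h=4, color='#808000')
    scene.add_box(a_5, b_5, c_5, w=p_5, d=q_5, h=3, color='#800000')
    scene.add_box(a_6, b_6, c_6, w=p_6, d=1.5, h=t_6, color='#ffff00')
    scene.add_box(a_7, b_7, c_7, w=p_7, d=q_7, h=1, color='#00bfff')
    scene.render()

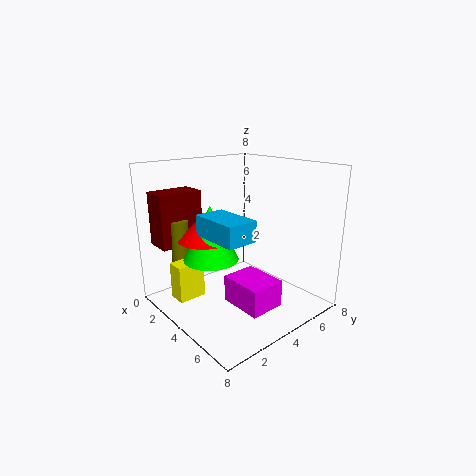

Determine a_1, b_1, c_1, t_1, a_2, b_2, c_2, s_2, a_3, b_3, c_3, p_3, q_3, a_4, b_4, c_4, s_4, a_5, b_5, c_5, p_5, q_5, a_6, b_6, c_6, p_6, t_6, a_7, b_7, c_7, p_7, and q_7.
a_1 = 3.5, b_1 = 2.5, c_1 = 3, t_1 = 3, a_2 = 3, b_2 = 2.5, c_2 = 4, s_2 = 1.5, a_3 = 4, b_3 = 3, c_3 = 0.5, p_3 = 2.5, q_3 = 2, a_4 = 2, b_4 = 1.5, c_4 = 1, s_4 = 0.5, a_5 = 0.5, b_5 = 0.5, c_5 = 3.5, p_5 = 1.5, q_5 = 2.5, a_6 = 2.5, b_6 = 0.5, c_6 = 1, p_6 = 1, t_6 = 2, a_7 = 4.5, b_7 = 1, c_7 = 5, p_7 = 2.5, q_7 = 1.5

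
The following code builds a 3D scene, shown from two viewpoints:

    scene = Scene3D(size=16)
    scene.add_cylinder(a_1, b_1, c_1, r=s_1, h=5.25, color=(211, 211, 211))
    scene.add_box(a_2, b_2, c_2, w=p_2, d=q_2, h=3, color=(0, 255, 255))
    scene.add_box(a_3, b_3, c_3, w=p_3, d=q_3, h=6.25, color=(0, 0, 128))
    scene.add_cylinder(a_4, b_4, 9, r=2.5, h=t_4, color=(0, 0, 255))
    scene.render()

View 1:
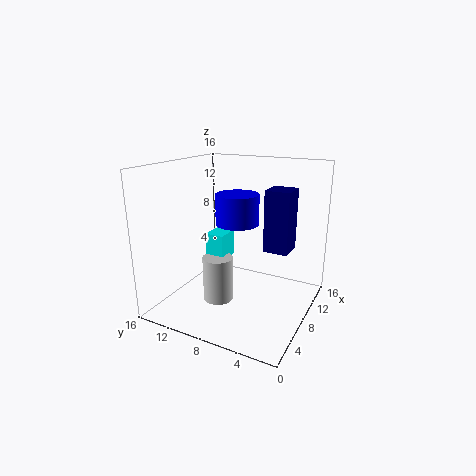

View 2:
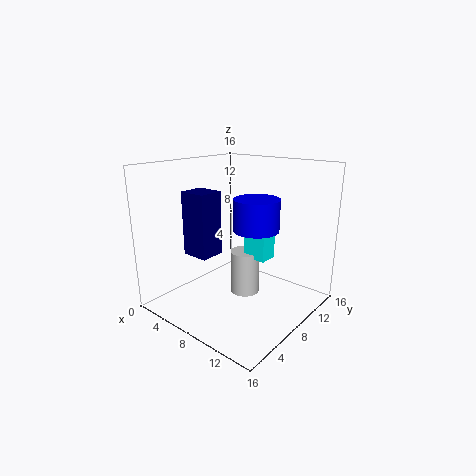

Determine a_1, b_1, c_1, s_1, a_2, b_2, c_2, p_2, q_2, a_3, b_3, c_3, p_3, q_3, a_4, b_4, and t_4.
a_1 = 7.25, b_1 = 10.25, c_1 = 0.25, s_1 = 1.75, a_2 = 7.5, b_2 = 9.75, c_2 = 5, p_2 = 2.75, q_2 = 2.25, a_3 = 6.25, b_3 = 1.75, c_3 = 7.75, p_3 = 2.75, q_3 = 2.5, a_4 = 9.75, b_4 = 9, t_4 = 3.5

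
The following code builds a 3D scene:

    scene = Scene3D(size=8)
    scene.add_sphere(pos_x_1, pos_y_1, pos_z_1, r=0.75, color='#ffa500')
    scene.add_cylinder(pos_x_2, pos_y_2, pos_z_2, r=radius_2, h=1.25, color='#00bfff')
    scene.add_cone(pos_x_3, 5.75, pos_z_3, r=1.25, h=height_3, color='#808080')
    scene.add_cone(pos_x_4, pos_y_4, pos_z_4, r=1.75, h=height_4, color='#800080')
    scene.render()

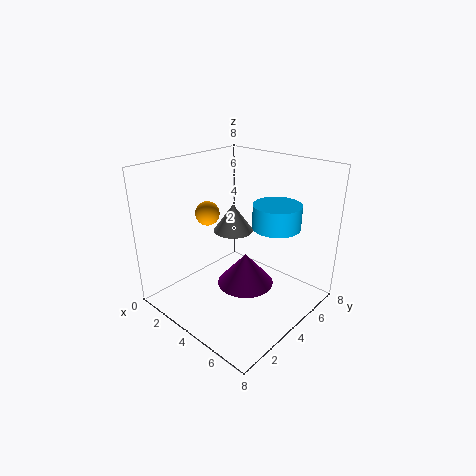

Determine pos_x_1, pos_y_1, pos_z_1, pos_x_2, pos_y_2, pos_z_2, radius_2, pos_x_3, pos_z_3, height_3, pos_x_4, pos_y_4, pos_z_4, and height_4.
pos_x_1 = 1; pos_y_1 = 4.5; pos_z_1 = 4.5; pos_x_2 = 6; pos_y_2 = 4.75; pos_z_2 = 5; radius_2 = 1.25; pos_x_3 = 2; pos_z_3 = 3.25; height_3 = 1.75; pos_x_4 = 3.5; pos_y_4 = 5.25; pos_z_4 = 0.25; height_4 = 2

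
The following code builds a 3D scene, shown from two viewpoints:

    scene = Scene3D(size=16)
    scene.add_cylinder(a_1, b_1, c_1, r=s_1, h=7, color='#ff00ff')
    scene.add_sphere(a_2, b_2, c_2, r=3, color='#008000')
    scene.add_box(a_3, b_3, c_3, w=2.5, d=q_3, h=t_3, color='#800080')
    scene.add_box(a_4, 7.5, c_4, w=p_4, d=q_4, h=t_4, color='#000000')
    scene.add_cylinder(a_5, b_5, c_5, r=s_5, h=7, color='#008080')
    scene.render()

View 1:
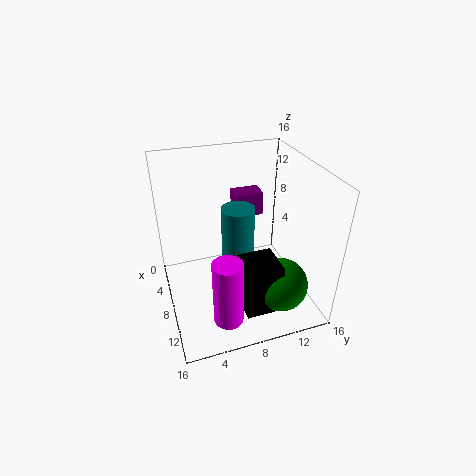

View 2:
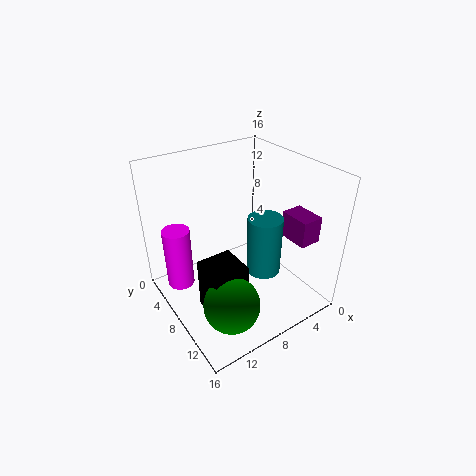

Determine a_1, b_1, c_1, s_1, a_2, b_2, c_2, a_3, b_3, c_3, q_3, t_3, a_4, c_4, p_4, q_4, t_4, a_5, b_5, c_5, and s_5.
a_1 = 14; b_1 = 5; c_1 = 2.5; s_1 = 1.5; a_2 = 11.5; b_2 = 12; c_2 = 3; a_3 = 0.5; b_3 = 9.5; c_3 = 7.5; q_3 = 3.5; t_3 = 3; a_4 = 9; c_4 = 0.5; p_4 = 4; q_4 = 4; t_4 = 6; a_5 = 5; b_5 = 9; c_5 = 3; s_5 = 2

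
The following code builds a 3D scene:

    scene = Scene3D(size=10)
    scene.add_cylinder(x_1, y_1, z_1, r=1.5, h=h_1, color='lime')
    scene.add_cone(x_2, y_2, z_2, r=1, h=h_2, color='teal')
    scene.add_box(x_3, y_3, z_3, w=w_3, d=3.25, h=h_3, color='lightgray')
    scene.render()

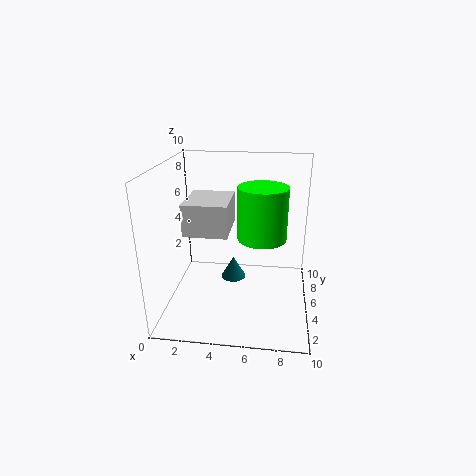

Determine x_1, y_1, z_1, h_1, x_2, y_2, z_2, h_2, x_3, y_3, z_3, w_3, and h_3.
x_1 = 6.75
y_1 = 3
z_1 = 6
h_1 = 3.25
x_2 = 4.25
y_2 = 7.75
z_2 = 0.25
h_2 = 1.75
x_3 = 2
y_3 = 2
z_3 = 6.25
w_3 = 2.75
h_3 = 2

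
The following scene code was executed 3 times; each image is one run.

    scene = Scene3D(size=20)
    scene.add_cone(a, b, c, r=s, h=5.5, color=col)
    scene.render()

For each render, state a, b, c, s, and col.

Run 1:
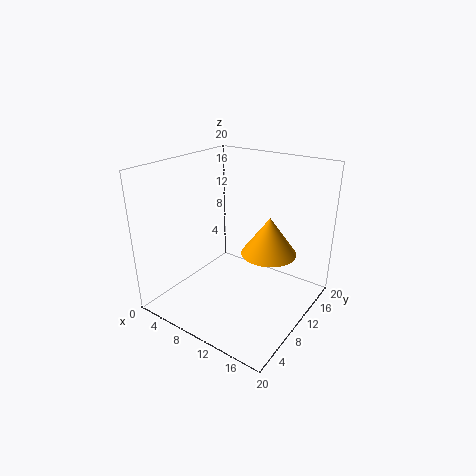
a = 13, b = 13.5, c = 7, s = 4, col = 'orange'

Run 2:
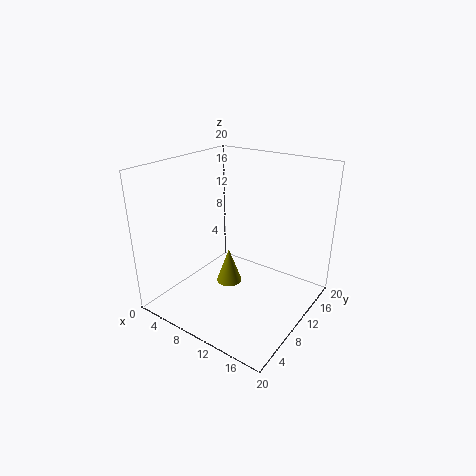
a = 6.5, b = 12.5, c = 0.5, s = 2, col = 'olive'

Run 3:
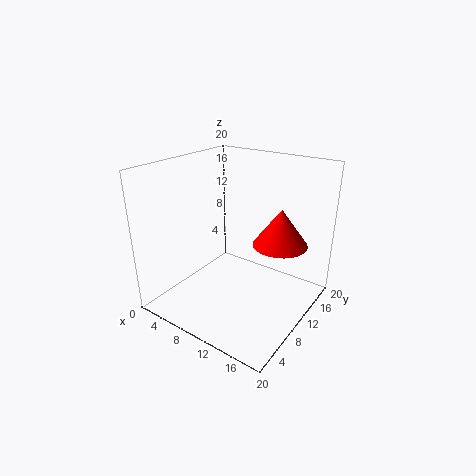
a = 14, b = 15, c = 8, s = 4, col = 'red'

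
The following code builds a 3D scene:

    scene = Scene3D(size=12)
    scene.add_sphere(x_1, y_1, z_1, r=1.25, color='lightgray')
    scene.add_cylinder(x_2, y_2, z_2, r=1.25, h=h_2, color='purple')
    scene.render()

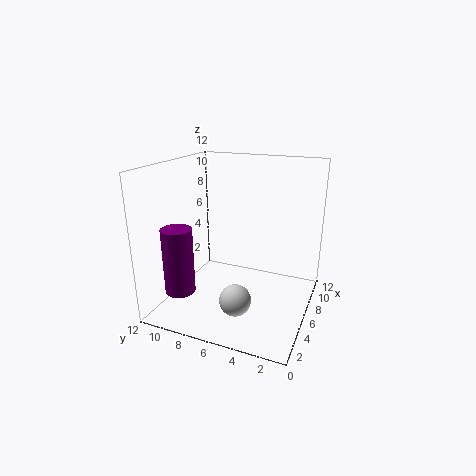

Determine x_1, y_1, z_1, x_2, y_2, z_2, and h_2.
x_1 = 3, y_1 = 5, z_1 = 2, x_2 = 3, y_2 = 10, z_2 = 1.75, h_2 = 5.5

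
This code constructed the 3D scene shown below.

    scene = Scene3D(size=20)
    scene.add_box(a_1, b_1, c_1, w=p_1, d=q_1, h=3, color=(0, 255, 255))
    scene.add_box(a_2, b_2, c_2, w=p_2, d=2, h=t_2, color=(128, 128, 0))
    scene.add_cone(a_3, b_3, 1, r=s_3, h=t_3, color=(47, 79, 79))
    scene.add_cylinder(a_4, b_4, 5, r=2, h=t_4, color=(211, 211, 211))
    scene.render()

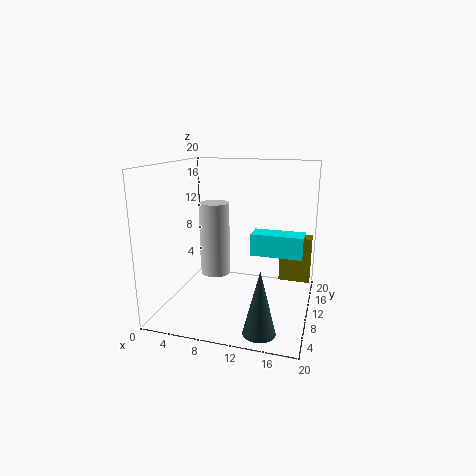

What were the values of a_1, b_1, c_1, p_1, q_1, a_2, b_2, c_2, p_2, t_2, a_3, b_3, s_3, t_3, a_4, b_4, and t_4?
a_1 = 12; b_1 = 9; c_1 = 8; p_1 = 7; q_1 = 3; a_2 = 16; b_2 = 9; c_2 = 5; p_2 = 4; t_2 = 6; a_3 = 15; b_3 = 2; s_3 = 2; t_3 = 8; a_4 = 7; b_4 = 9; t_4 = 10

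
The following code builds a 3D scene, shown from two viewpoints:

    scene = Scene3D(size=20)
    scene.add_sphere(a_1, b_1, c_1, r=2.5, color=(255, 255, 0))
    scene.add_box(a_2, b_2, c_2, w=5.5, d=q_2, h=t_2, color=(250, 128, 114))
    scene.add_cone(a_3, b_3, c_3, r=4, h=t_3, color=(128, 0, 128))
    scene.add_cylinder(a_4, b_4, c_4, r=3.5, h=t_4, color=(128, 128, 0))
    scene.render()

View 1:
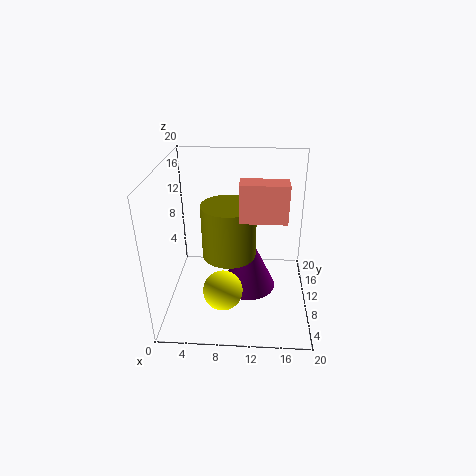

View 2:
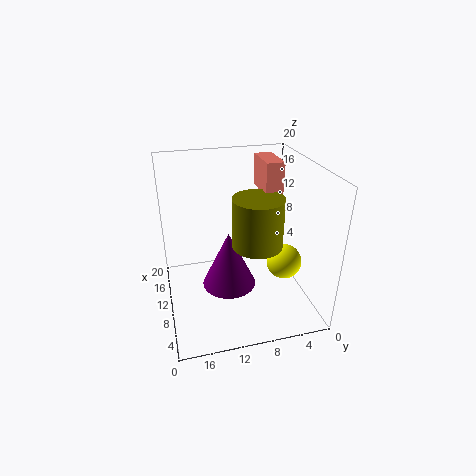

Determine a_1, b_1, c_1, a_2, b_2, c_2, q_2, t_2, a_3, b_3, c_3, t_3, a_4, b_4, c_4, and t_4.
a_1 = 8.5; b_1 = 3.5; c_1 = 6; a_2 = 10.5; b_2 = 3.5; c_2 = 15.5; q_2 = 2.5; t_2 = 4.5; a_3 = 11.5; b_3 = 11; c_3 = 1.5; t_3 = 8.5; a_4 = 9; b_4 = 7.5; c_4 = 9; t_4 = 7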